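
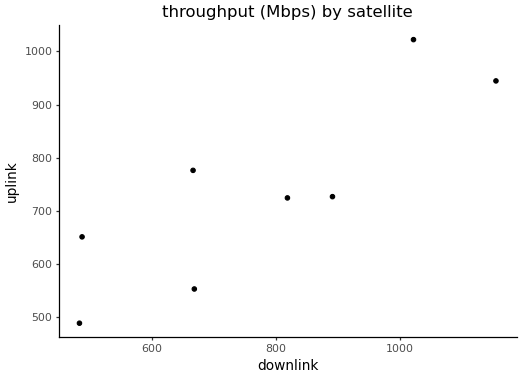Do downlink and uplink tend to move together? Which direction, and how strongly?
Points are positively correlated; strong (|r| ≈ 0.8).

positive, strong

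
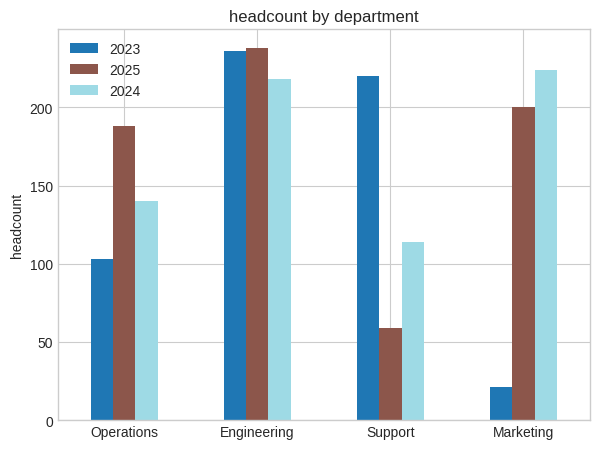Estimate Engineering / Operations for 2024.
Engineering ≈ 220, Operations ≈ 140; 220/140 ≈ 1.57.

≈ 1.57×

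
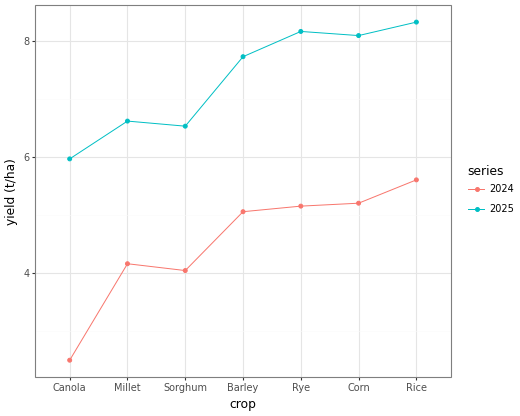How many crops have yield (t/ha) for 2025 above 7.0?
4

Above 7.0: Barley, Rye, Corn, Rice.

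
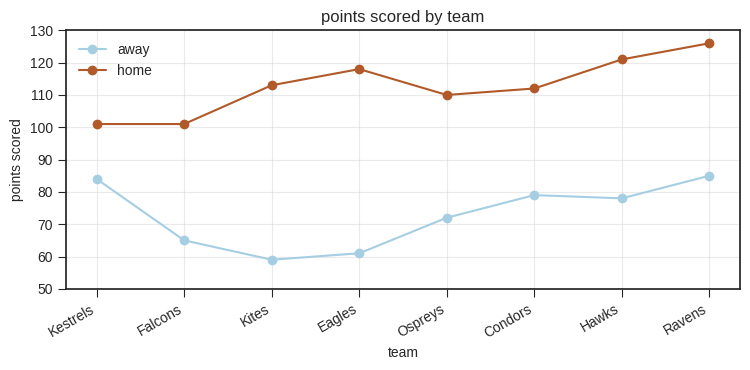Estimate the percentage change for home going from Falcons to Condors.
Falcons ≈ 100, Condors ≈ 110; (110 − 100) / 100 ≈ +10%.

≈ +10%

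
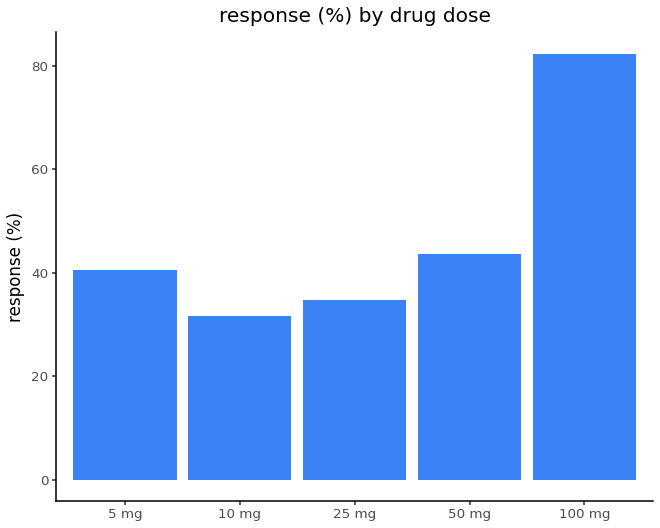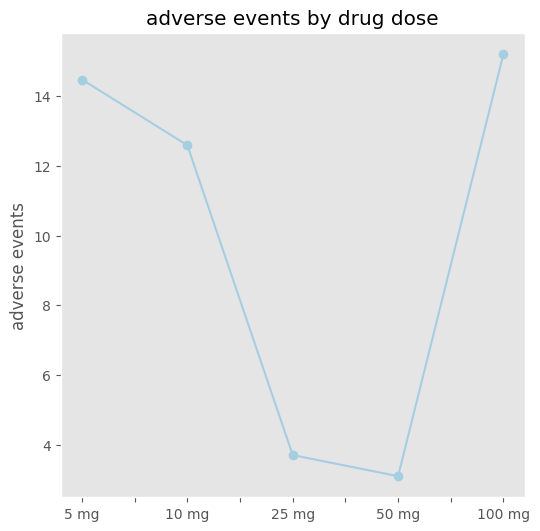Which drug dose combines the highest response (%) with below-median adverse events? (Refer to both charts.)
50 mg

Chart 2 median adverse events ≈ 12; below-median drug doses: 25 mg, 50 mg. Among those, 50 mg has the highest response (%) (≈ 40).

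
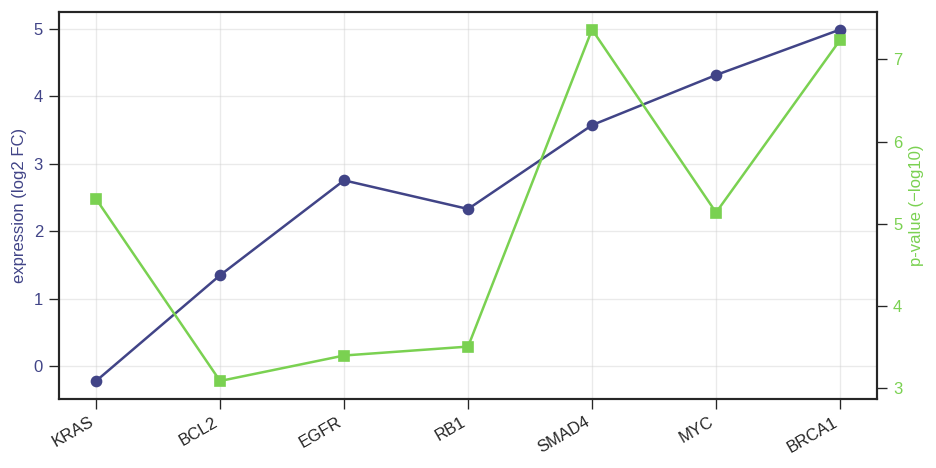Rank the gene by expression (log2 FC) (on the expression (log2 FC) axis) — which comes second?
MYC

Top 3 (on the expression (log2 FC) axis): BRCA1 ≈ 5.0, MYC ≈ 4.5, SMAD4 ≈ 3.5.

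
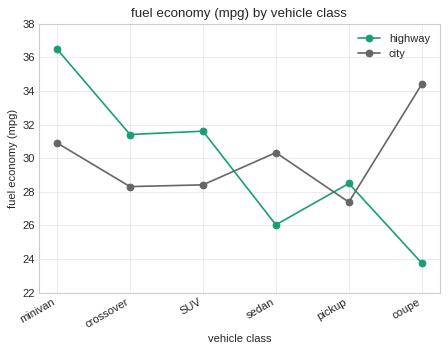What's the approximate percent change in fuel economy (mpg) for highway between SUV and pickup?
≈ -12.5%

SUV ≈ 32, pickup ≈ 28; (28 − 32) / 32 ≈ -12.5%.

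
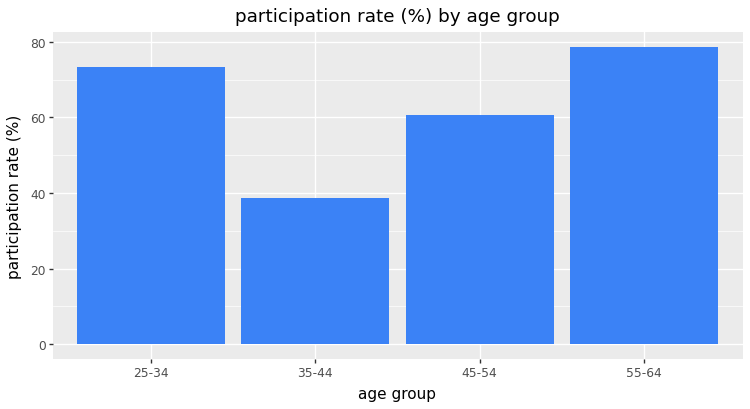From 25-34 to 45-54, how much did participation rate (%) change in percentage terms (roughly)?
≈ -14.3%

25-34 ≈ 70, 45-54 ≈ 60; (60 − 70) / 70 ≈ -14.3%.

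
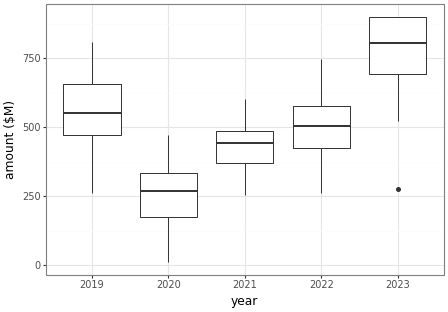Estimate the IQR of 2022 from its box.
≈ 150

Q3 ≈ 600, Q1 ≈ 450; IQR ≈ 150.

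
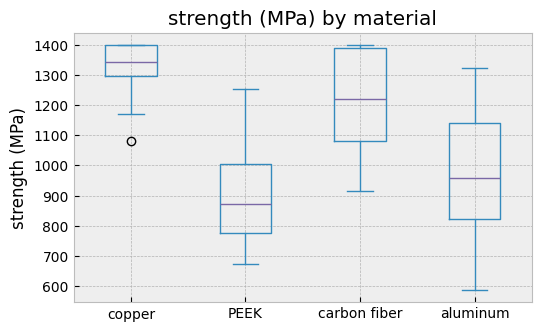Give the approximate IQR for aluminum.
≈ 350

Q3 ≈ 1150, Q1 ≈ 800; IQR ≈ 350.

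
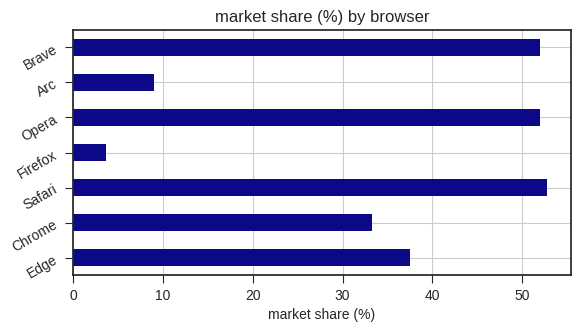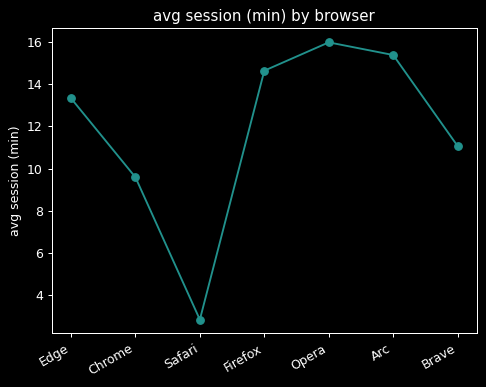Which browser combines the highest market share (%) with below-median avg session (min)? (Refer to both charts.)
Chart 2 median avg session (min) ≈ 14; below-median browsers: Chrome, Safari, Brave. Among those, Safari has the highest market share (%) (≈ 55).

Safari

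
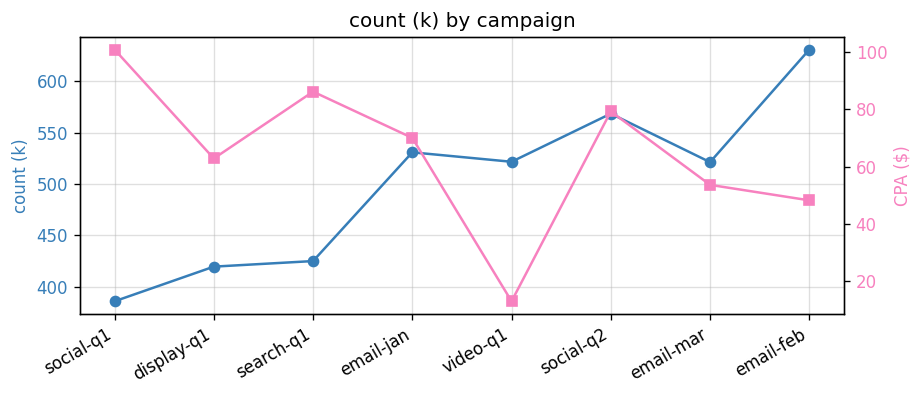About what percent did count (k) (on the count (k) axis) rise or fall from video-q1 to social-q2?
video-q1 ≈ 525, social-q2 ≈ 575; (575 − 525) / 525 ≈ +9.5%.

≈ +9.5%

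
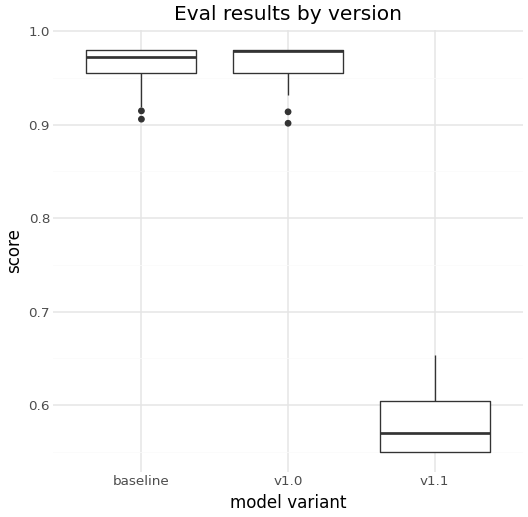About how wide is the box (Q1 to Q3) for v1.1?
Q3 ≈ 0.60, Q1 ≈ 0.55; IQR ≈ 0.05.

≈ 0.05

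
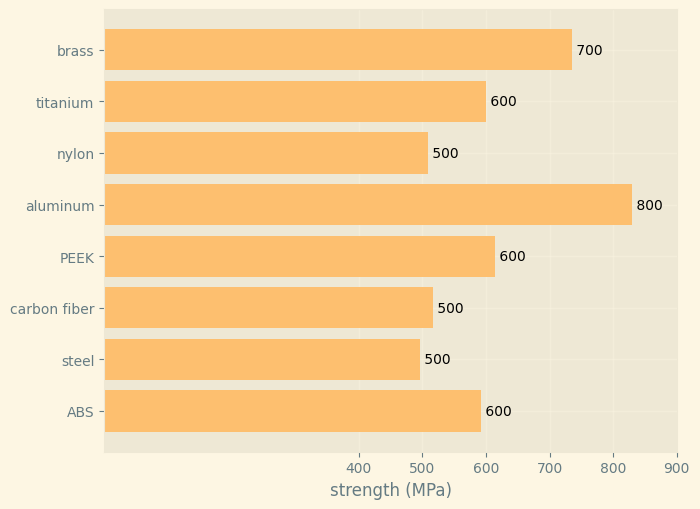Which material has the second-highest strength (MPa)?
Top 3: aluminum ≈ 800, brass ≈ 700, PEEK ≈ 600.

brass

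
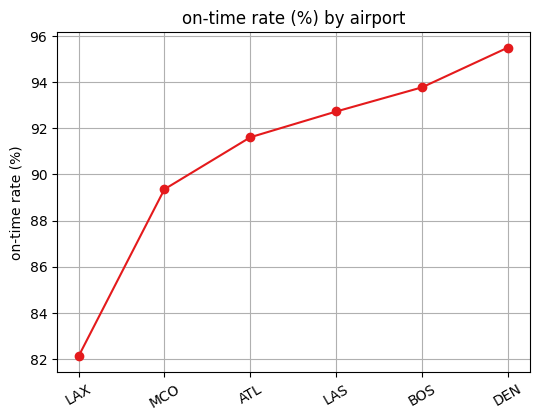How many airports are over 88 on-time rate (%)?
Above 88: MCO, ATL, LAS, BOS, DEN.

5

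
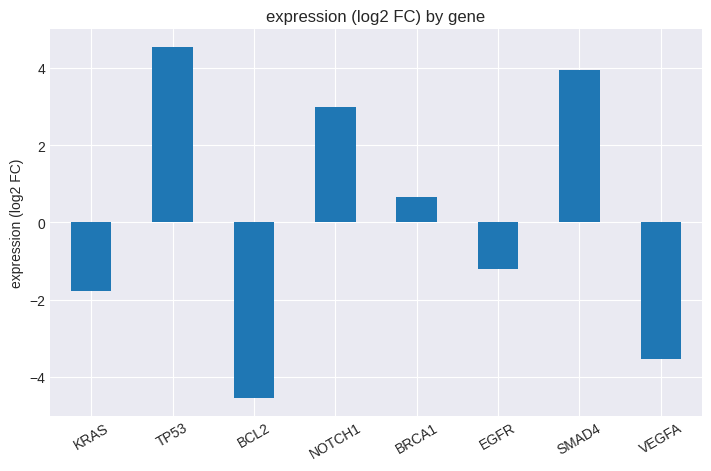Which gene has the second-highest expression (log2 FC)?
SMAD4

Top 3: TP53 ≈ 5, SMAD4 ≈ 4, NOTCH1 ≈ 3.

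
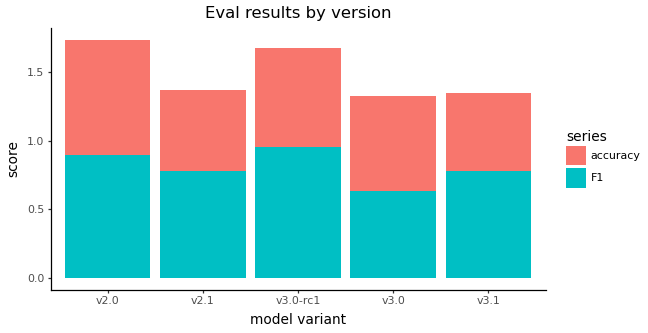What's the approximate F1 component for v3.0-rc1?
F1 top ≈ 1.0, bottom ≈ 0.0; segment ≈ 1.0.

≈ 1.0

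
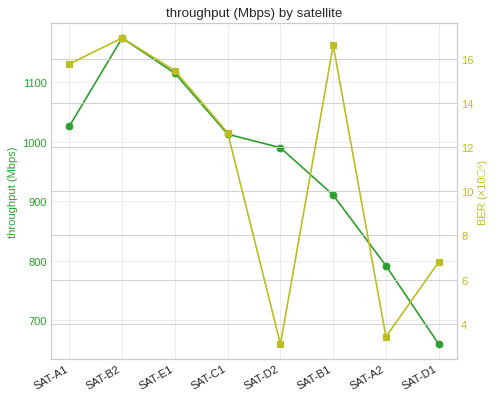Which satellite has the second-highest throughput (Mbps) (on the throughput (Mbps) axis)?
Top 3 (on the throughput (Mbps) axis): SAT-B2 ≈ 1150, SAT-E1 ≈ 1100, SAT-A1 ≈ 1050.

SAT-E1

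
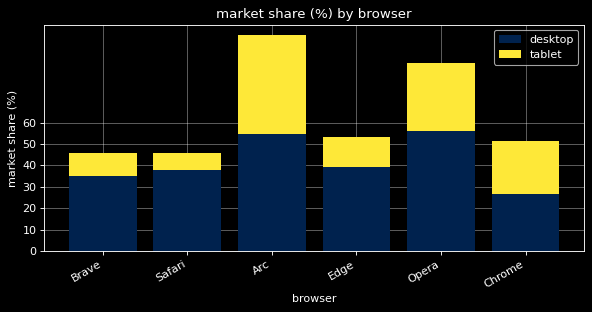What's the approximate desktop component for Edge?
desktop top ≈ 40, bottom ≈ 0; segment ≈ 40.

≈ 40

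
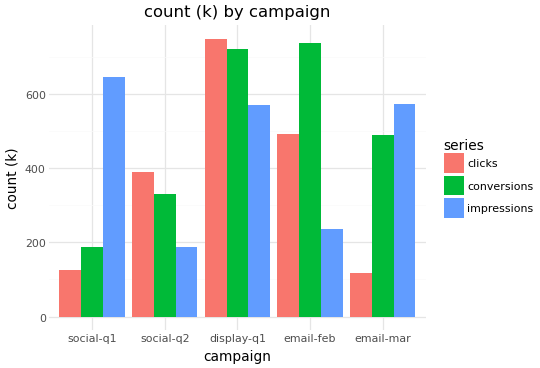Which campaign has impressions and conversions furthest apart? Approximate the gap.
email-feb, ≈ 500 k

email-feb: impressions ≈ 200, conversions ≈ 700 → gap ≈ 500. Next-largest (social-q1) is only ≈ 400.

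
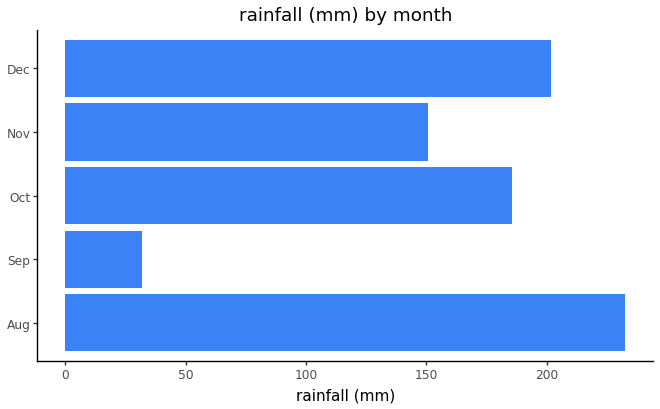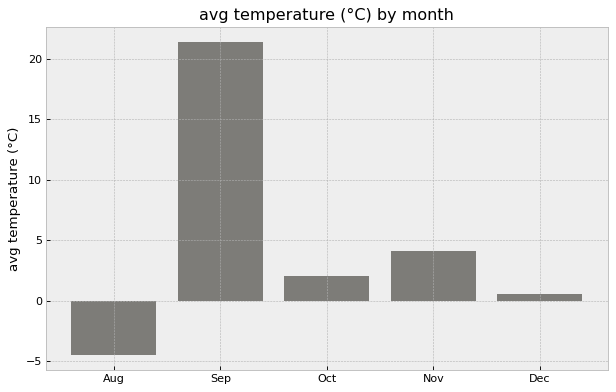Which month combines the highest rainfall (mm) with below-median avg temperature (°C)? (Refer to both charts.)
Chart 2 median avg temperature (°C) ≈ 2; below-median months: Aug, Dec. Among those, Aug has the highest rainfall (mm) (≈ 225).

Aug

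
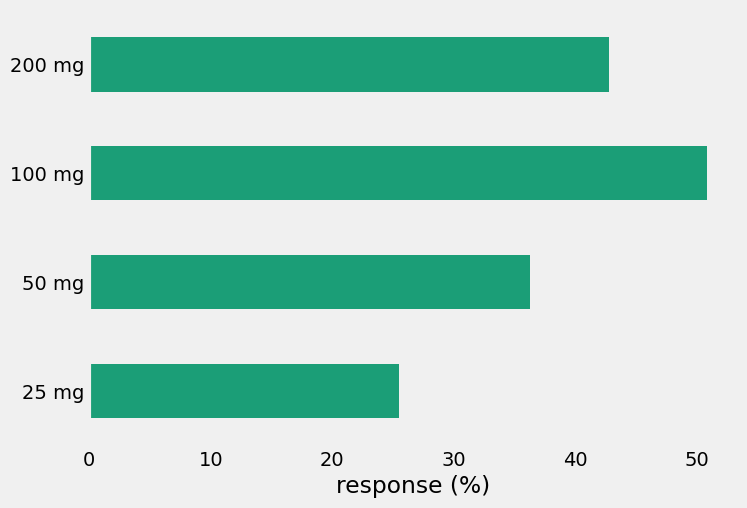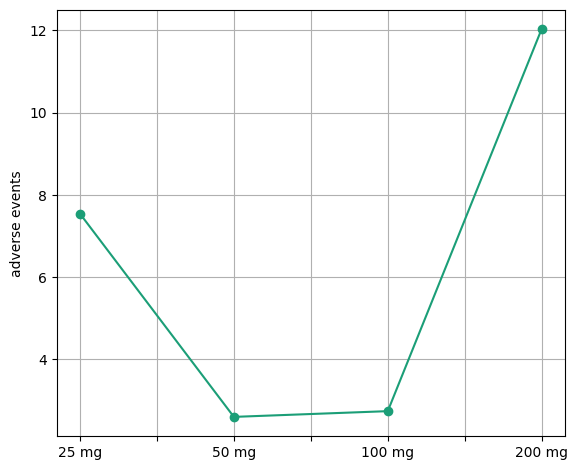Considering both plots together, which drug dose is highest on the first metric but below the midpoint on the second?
100 mg

Chart 2 median adverse events ≈ 6; below-median drug doses: 50 mg, 100 mg. Among those, 100 mg has the highest response (%) (≈ 50).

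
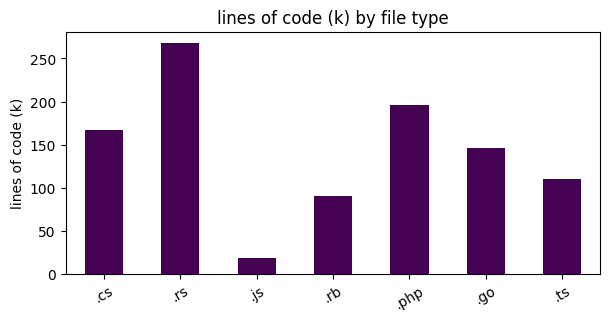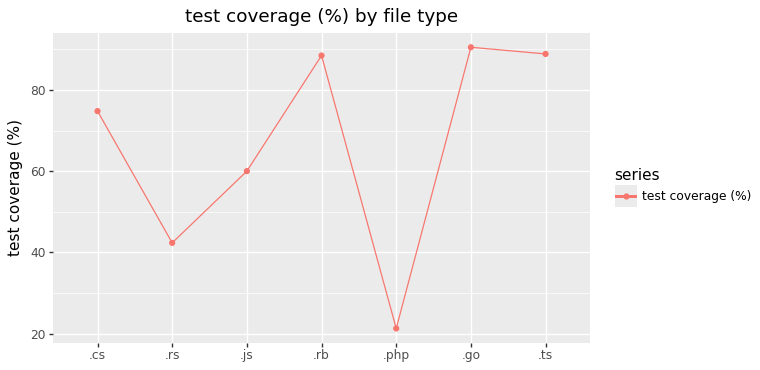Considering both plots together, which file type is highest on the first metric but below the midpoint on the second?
.rs

Chart 2 median test coverage (%) ≈ 70; below-median file types: .rs, .js, .php. Among those, .rs has the highest lines of code (k) (≈ 275).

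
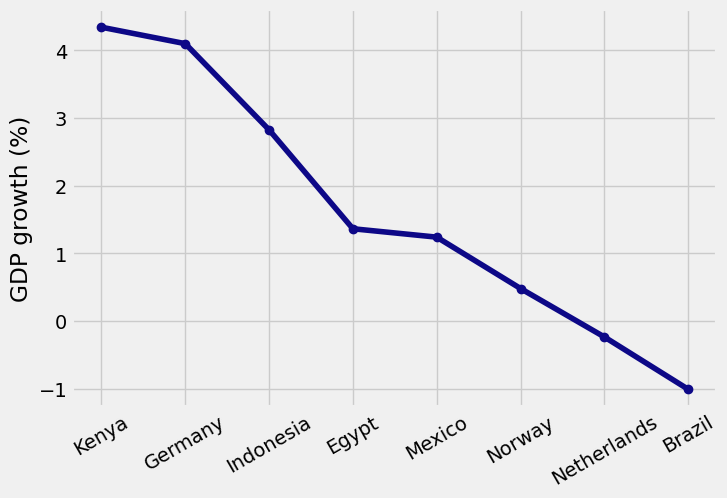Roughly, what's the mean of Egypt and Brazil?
(1.5 + -1.0) / 2 ≈ 0.25.

≈ 0.25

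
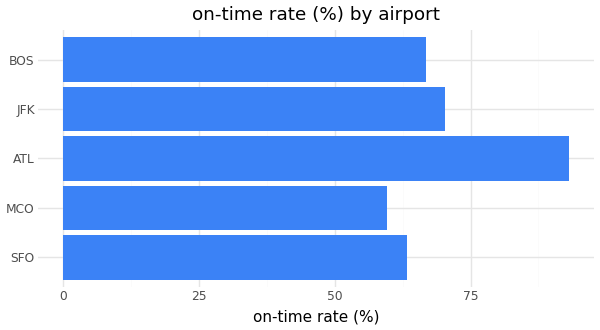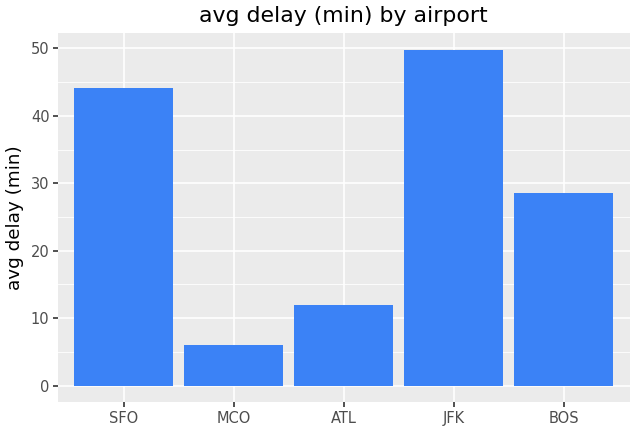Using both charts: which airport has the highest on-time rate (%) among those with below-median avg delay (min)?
ATL

Chart 2 median avg delay (min) ≈ 30; below-median airports: MCO, ATL. Among those, ATL has the highest on-time rate (%) (≈ 90).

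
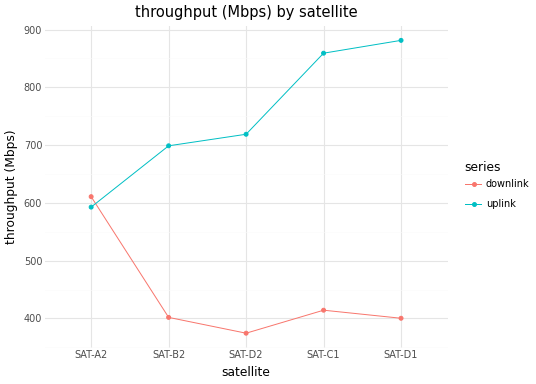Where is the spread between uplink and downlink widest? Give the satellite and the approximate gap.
SAT-D1: uplink ≈ 900, downlink ≈ 400 → gap ≈ 500. Next-largest (SAT-C1) is only ≈ 450.

SAT-D1, ≈ 500 Mbps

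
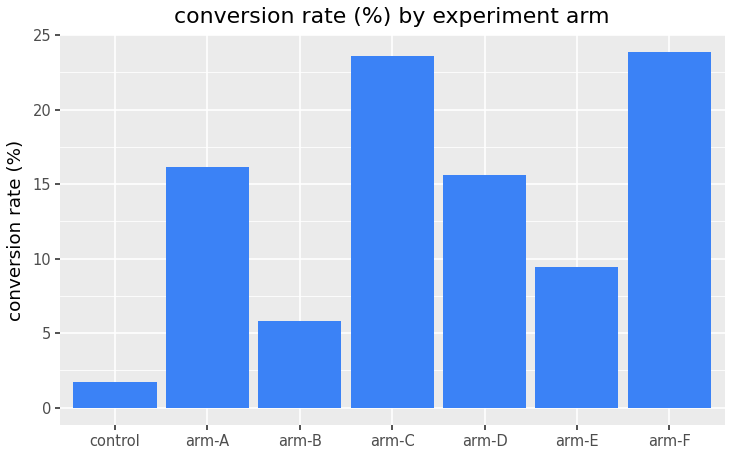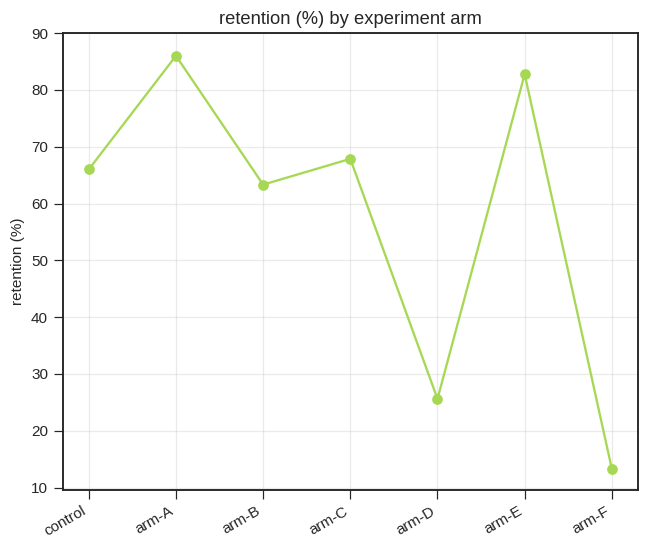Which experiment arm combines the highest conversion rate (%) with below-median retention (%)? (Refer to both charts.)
arm-F

Chart 2 median retention (%) ≈ 70; below-median experiment arms: arm-B, arm-D, arm-F. Among those, arm-F has the highest conversion rate (%) (≈ 25).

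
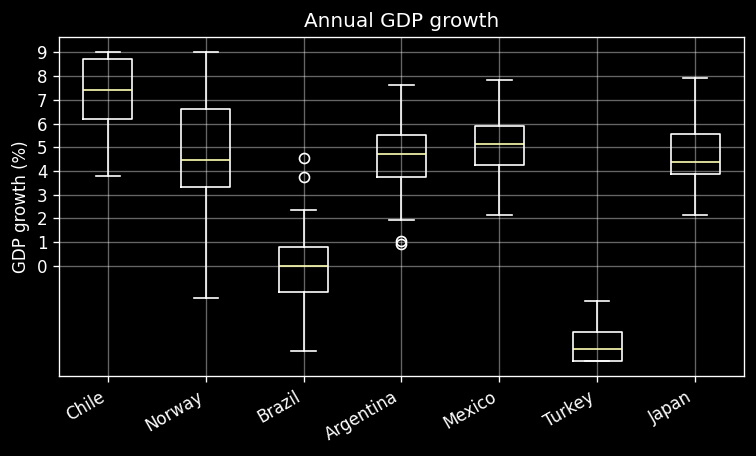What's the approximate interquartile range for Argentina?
≈ 2

Q3 ≈ 6, Q1 ≈ 4; IQR ≈ 2.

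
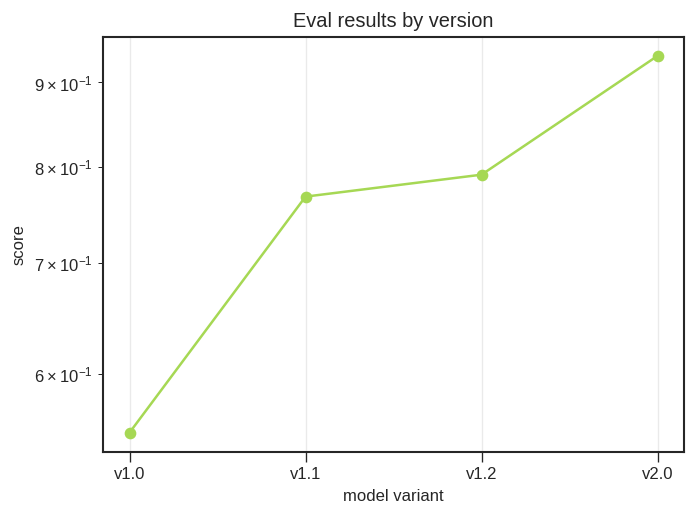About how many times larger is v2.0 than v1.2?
≈ 1.19×

v2.0 ≈ 0.95, v1.2 ≈ 0.80; 0.95/0.80 ≈ 1.19.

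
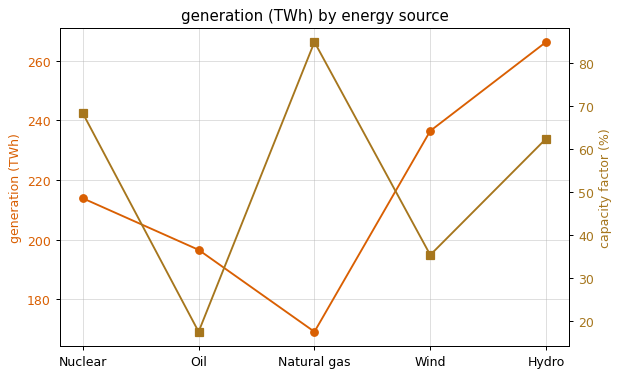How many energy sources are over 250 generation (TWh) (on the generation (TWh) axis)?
1

Above 250: Hydro.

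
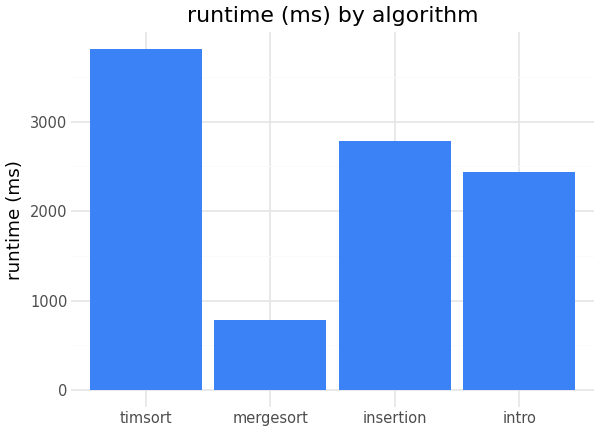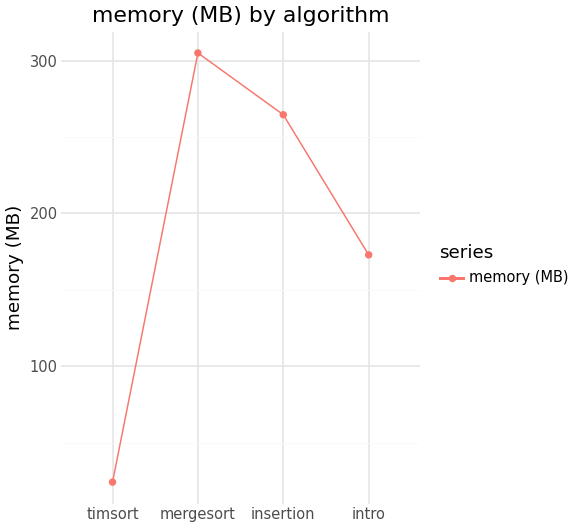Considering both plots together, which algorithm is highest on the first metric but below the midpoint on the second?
timsort

Chart 2 median memory (MB) ≈ 200; below-median algorithms: timsort, intro. Among those, timsort has the highest runtime (ms) (≈ 4000).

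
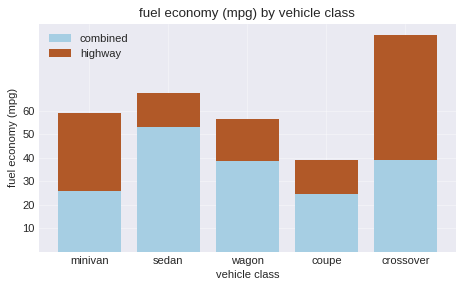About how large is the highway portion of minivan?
≈ 30

highway top ≈ 60, bottom ≈ 30; segment ≈ 30.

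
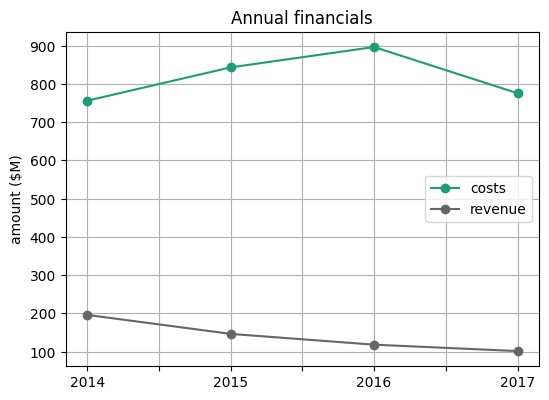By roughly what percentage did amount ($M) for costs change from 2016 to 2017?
≈ -11.1%

2016 ≈ 900, 2017 ≈ 800; (800 − 900) / 900 ≈ -11.1%.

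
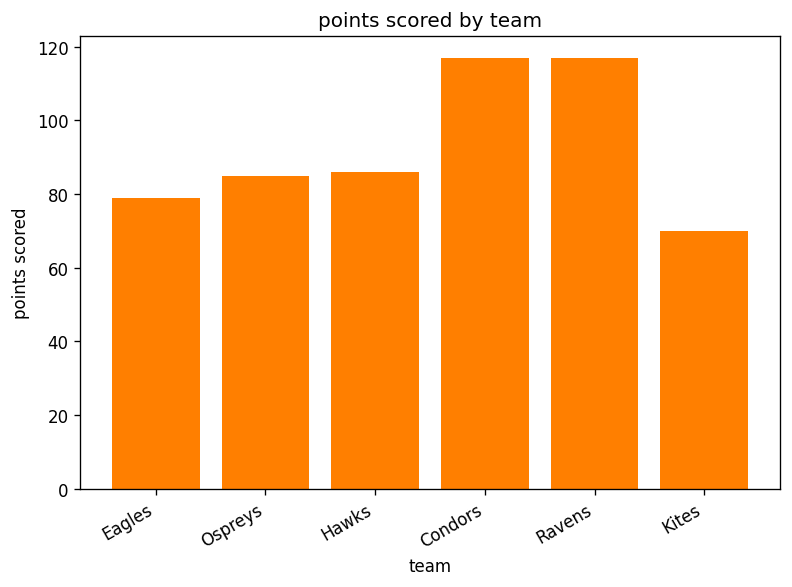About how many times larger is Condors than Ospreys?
≈ 1.5×

Condors ≈ 120, Ospreys ≈ 80; 120/80 ≈ 1.5.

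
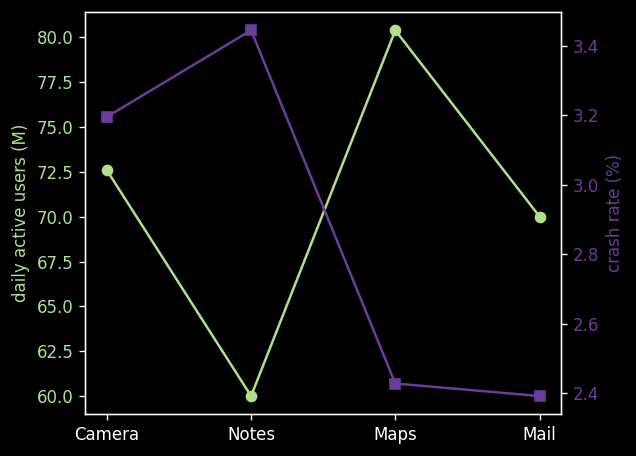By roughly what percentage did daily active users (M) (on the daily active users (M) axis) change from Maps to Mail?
Maps ≈ 80, Mail ≈ 70; (70 − 80) / 80 ≈ -12.5%.

≈ -12.5%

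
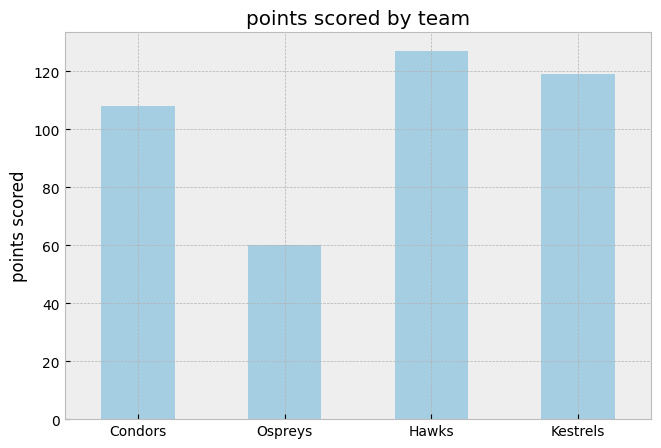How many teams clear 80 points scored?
3

Above 80: Condors, Hawks, Kestrels.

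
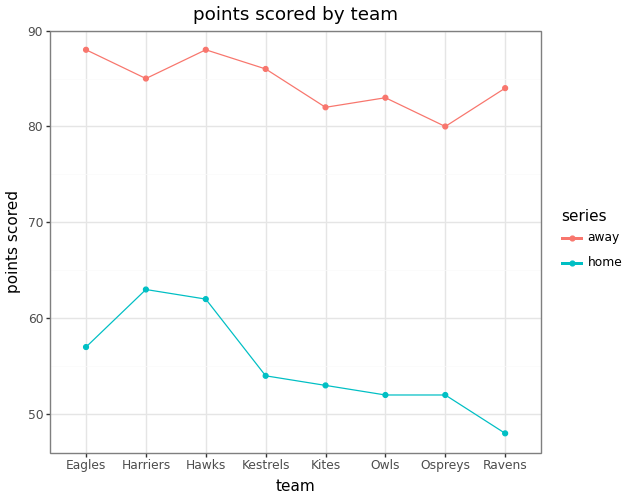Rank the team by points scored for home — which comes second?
Top 3 for home: Harriers ≈ 65, Hawks ≈ 60, Eagles ≈ 55.

Hawks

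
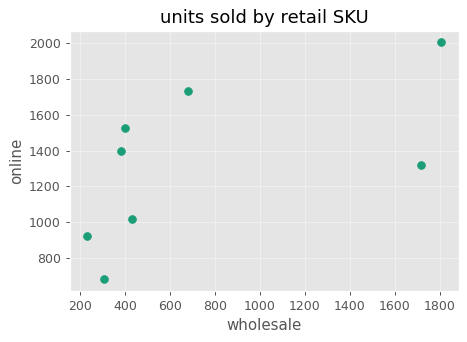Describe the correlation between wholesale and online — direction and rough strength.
Points are positively correlated; moderate (|r| ≈ 0.6).

positive, moderate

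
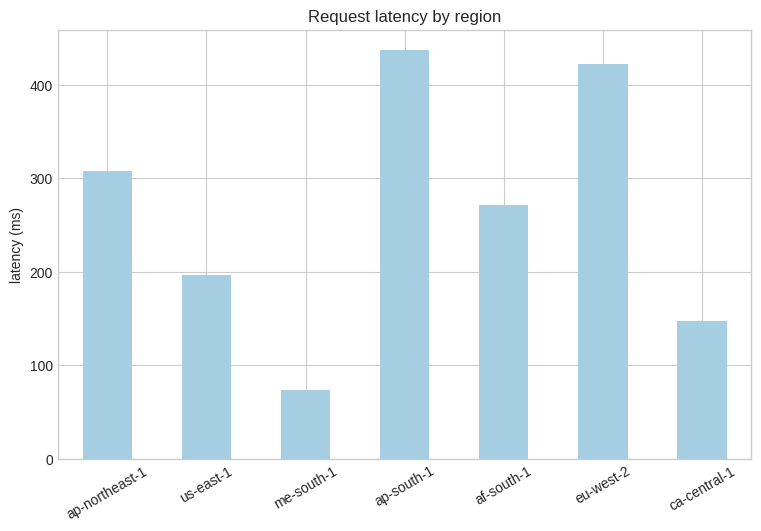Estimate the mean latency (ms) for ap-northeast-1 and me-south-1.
≈ 175

(300 + 50) / 2 ≈ 175.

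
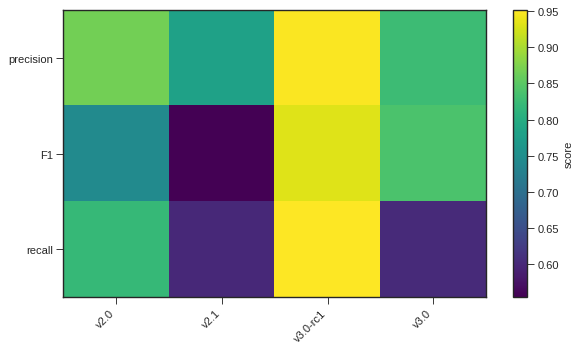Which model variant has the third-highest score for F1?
Top 4 for F1: v3.0-rc1 ≈ 0.95, v3.0 ≈ 0.85, v2.0 ≈ 0.75, v2.1 ≈ 0.55.

v2.0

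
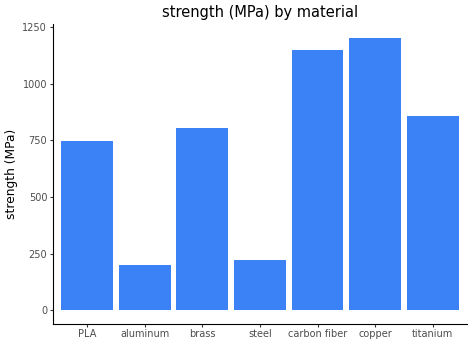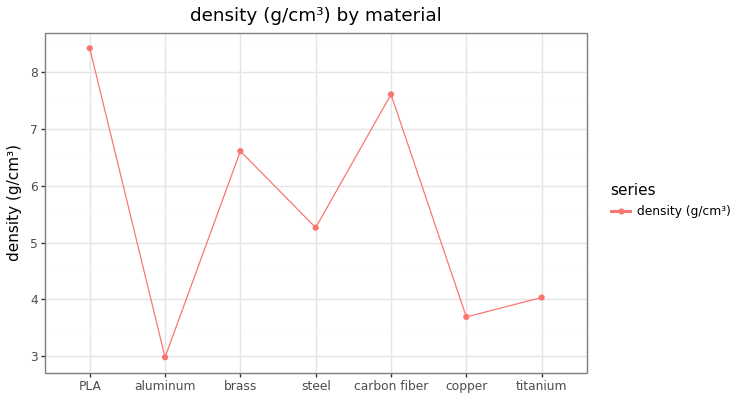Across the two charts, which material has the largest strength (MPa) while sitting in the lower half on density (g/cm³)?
copper

Chart 2 median density (g/cm³) ≈ 5; below-median materials: aluminum, copper, titanium. Among those, copper has the highest strength (MPa) (≈ 1200).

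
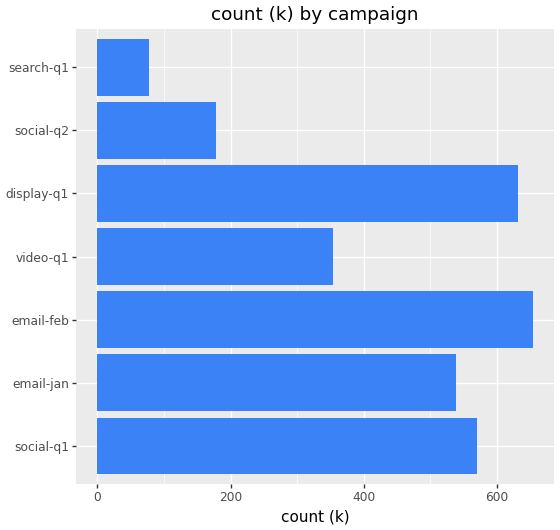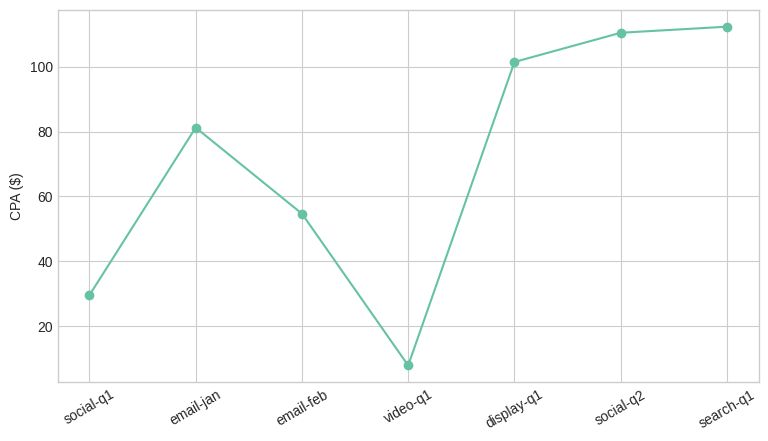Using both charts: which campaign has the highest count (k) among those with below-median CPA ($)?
email-feb

Chart 2 median CPA ($) ≈ 80; below-median campaigns: social-q1, email-feb, video-q1. Among those, email-feb has the highest count (k) (≈ 700).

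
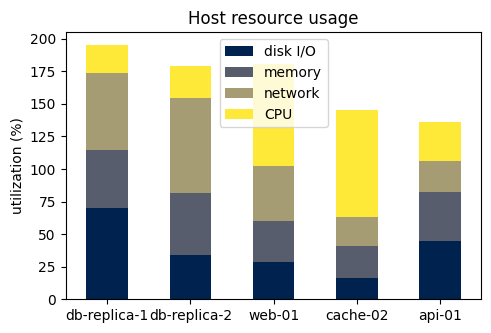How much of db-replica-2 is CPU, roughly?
≈ 20

CPU top ≈ 180, bottom ≈ 160; segment ≈ 20.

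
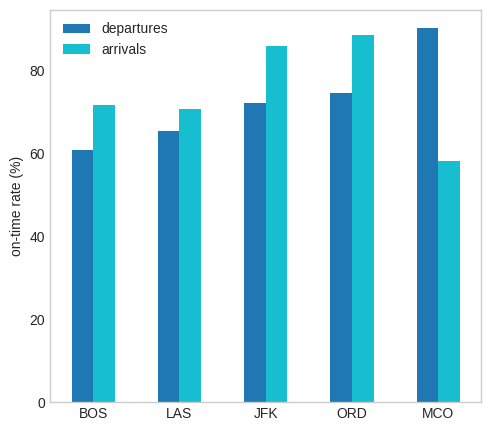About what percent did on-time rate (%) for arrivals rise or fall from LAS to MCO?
≈ -14.3%

LAS ≈ 70, MCO ≈ 60; (60 − 70) / 70 ≈ -14.3%.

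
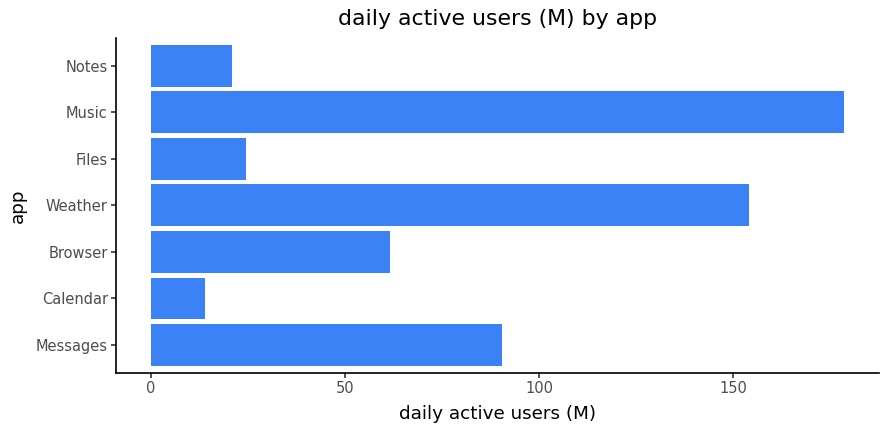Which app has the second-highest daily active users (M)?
Weather

Top 3: Music ≈ 180, Weather ≈ 160, Messages ≈ 100.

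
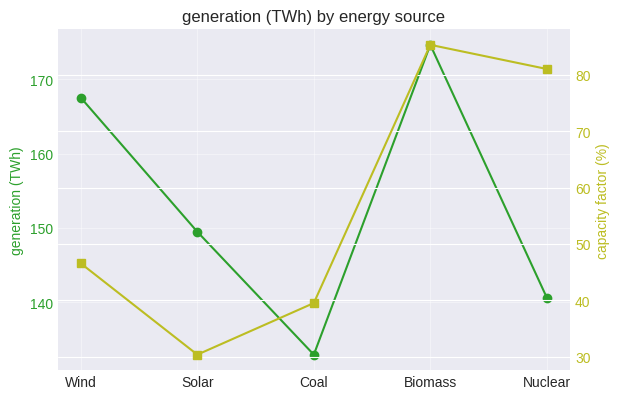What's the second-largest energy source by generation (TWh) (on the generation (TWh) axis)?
Top 3 (on the generation (TWh) axis): Biomass ≈ 175, Wind ≈ 170, Solar ≈ 150.

Wind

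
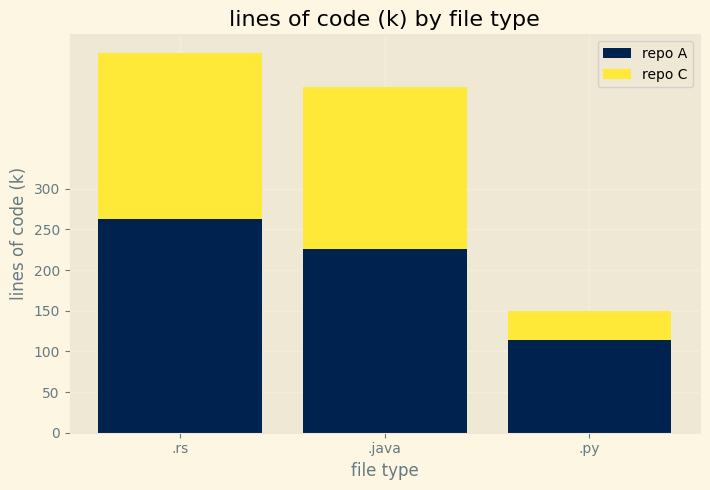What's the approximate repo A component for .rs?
≈ 250

repo A top ≈ 250, bottom ≈ 0; segment ≈ 250.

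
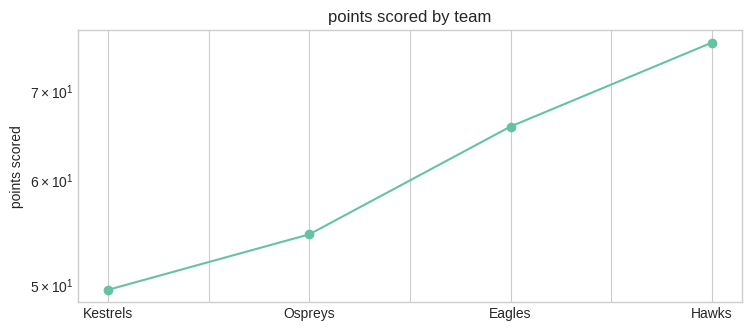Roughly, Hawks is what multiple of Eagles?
Hawks ≈ 75, Eagles ≈ 65; 75/65 ≈ 1.15.

≈ 1.15×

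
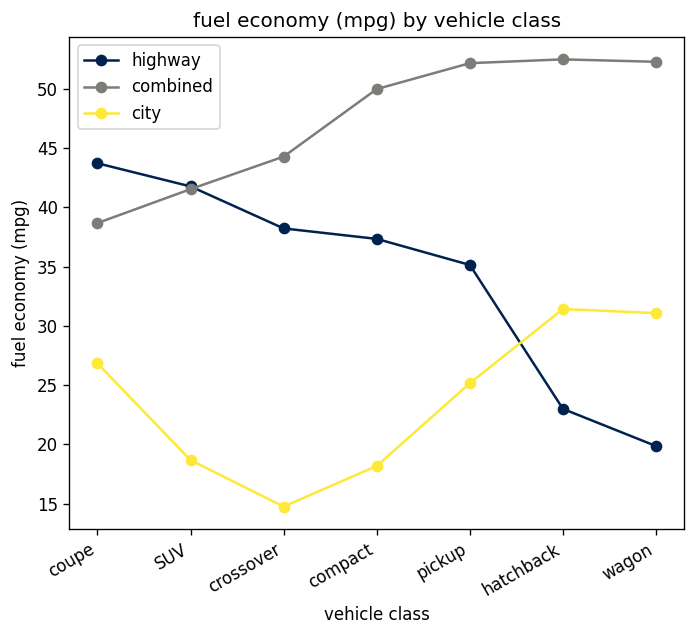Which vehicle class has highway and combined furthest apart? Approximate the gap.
wagon: highway ≈ 20, combined ≈ 50 → gap ≈ 30. Next-largest (hatchback) is only ≈ 25.

wagon, ≈ 30 mpg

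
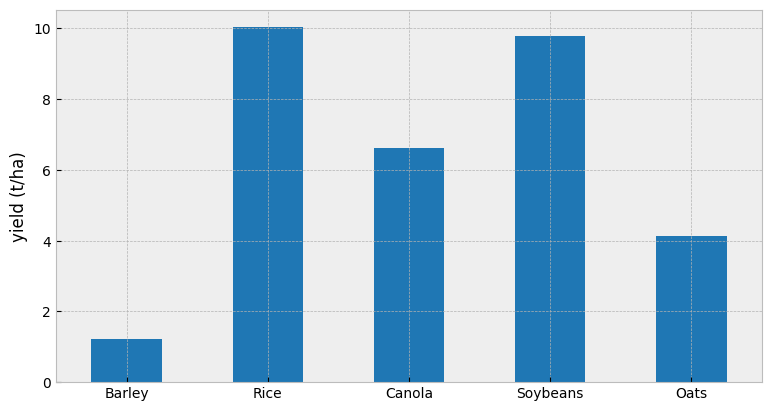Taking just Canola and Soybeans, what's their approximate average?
(7 + 10) / 2 ≈ 8.

≈ 8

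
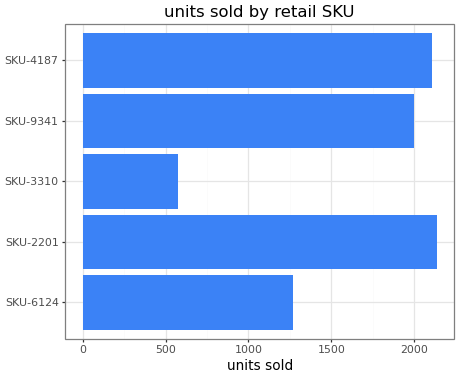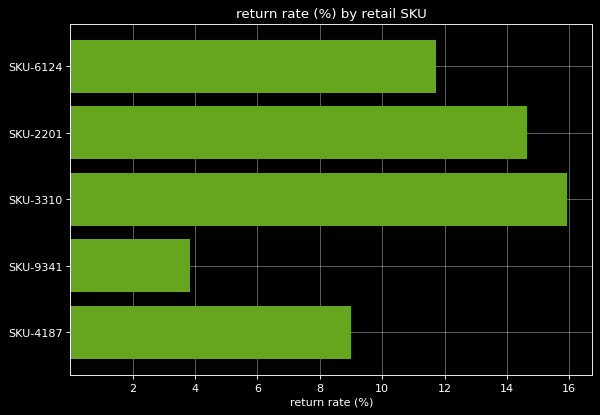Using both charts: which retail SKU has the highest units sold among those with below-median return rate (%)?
Chart 2 median return rate (%) ≈ 12; below-median retail SKUs: SKU-9341, SKU-4187. Among those, SKU-4187 has the highest units sold (≈ 2200).

SKU-4187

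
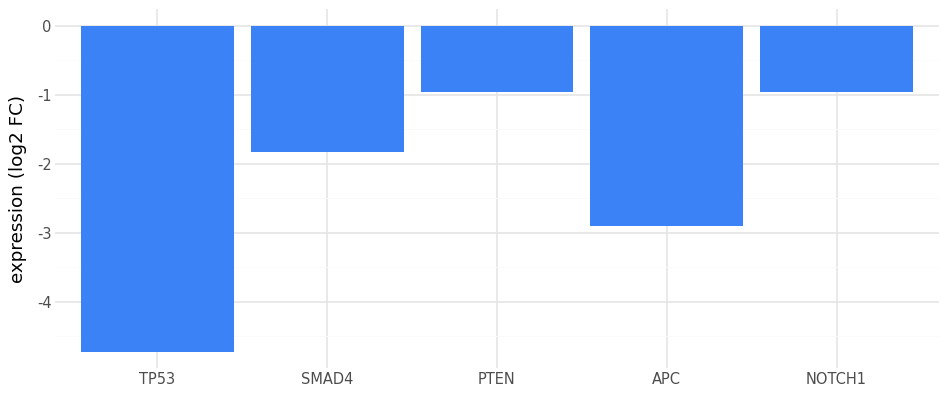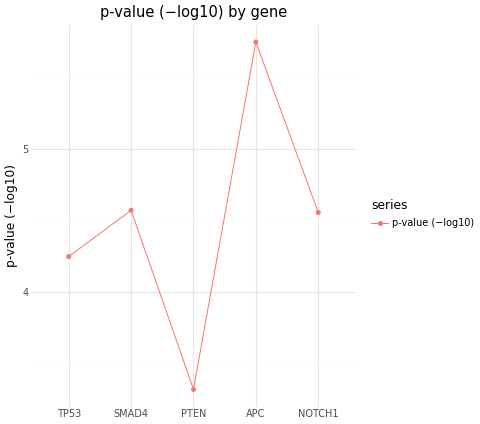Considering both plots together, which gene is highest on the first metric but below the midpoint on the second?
Chart 2 median p-value (−log10) ≈ 5; below-median genes: TP53, PTEN. Among those, PTEN has the highest expression (log2 FC) (≈ -1).

PTEN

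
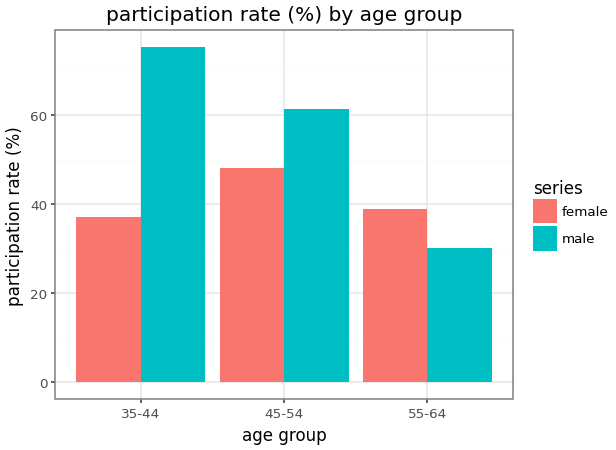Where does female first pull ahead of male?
55-64

45-54: female ≈ 50 vs male ≈ 60 (not yet); 55-64: female ≈ 40 vs male ≈ 30 (first crossover).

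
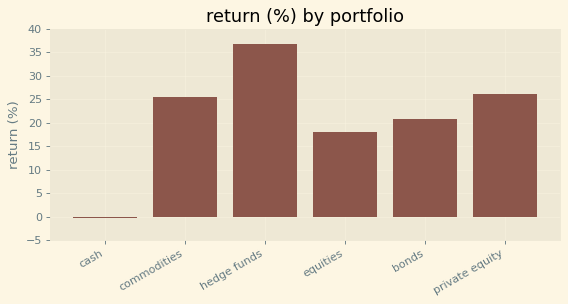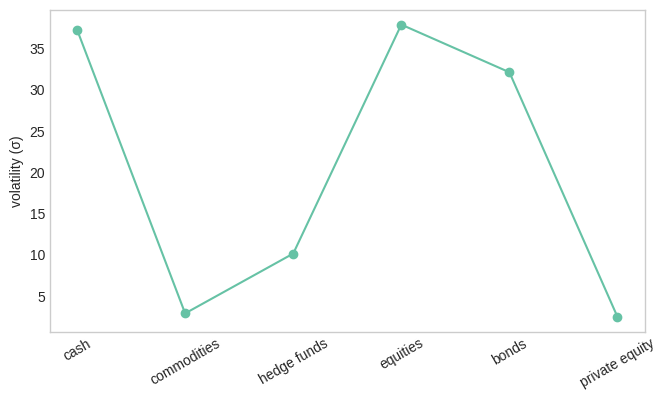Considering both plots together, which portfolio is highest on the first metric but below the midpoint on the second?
Chart 2 median volatility (σ) ≈ 20; below-median portfolios: commodities, hedge funds, private equity. Among those, hedge funds has the highest return (%) (≈ 35).

hedge funds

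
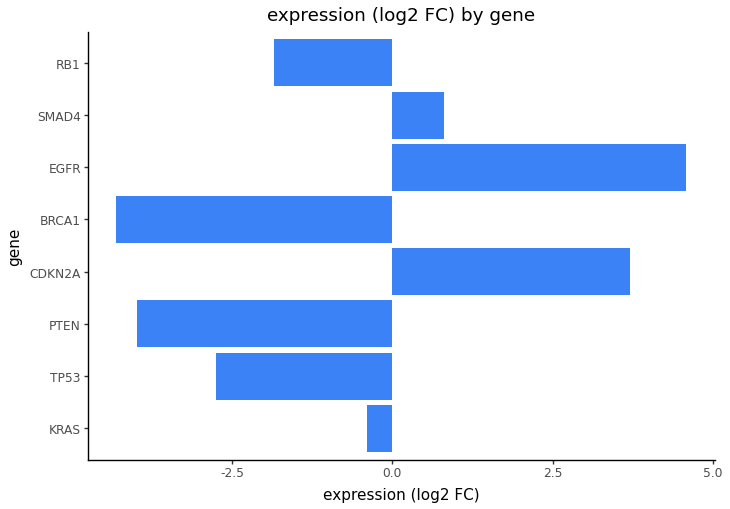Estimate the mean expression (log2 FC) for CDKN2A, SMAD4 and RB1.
≈ 1

(4 + 1 + -2) / 3 ≈ 1.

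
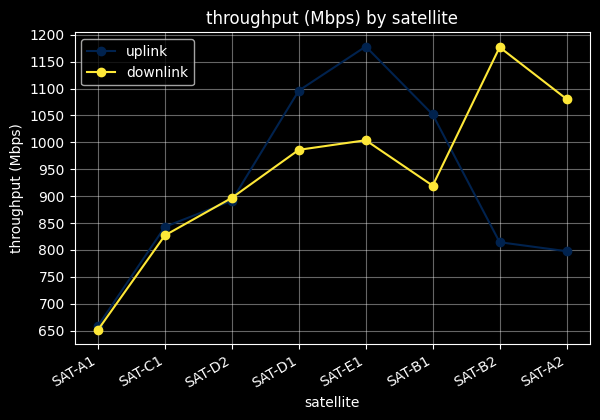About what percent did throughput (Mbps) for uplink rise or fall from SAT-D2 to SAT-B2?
SAT-D2 ≈ 900, SAT-B2 ≈ 800; (800 − 900) / 900 ≈ -11.1%.

≈ -11.1%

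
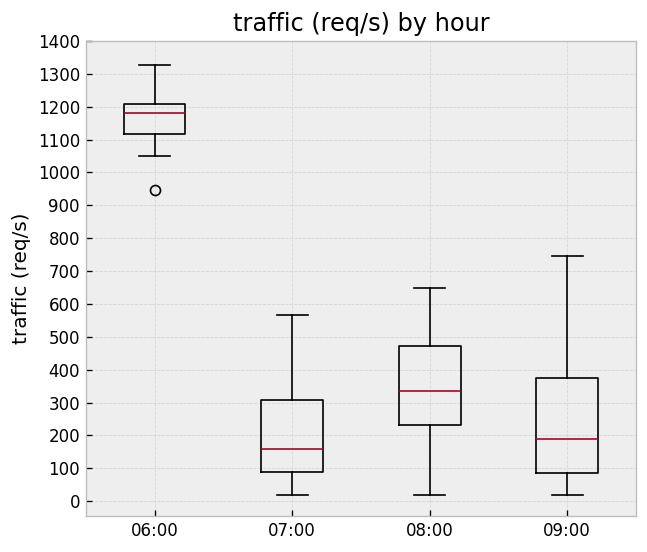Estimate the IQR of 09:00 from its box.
Q3 ≈ 400, Q1 ≈ 100; IQR ≈ 300.

≈ 300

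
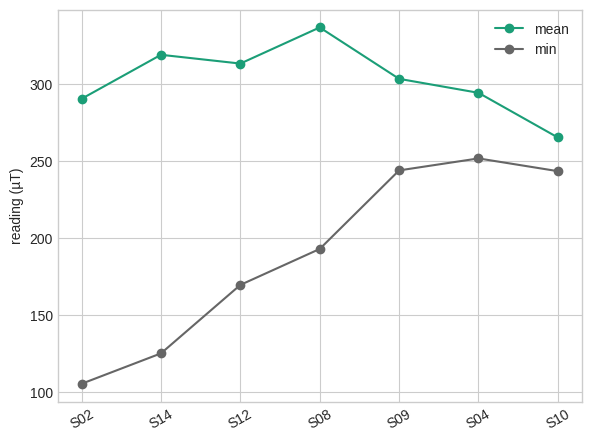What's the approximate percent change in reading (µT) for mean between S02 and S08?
S02 ≈ 300, S08 ≈ 340; (340 − 300) / 300 ≈ +13.3%.

≈ +13.3%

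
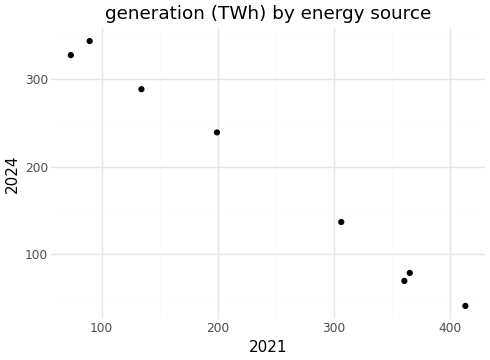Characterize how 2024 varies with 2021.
negative, strong

Points are negatively correlated; strong (|r| ≈ 1.0).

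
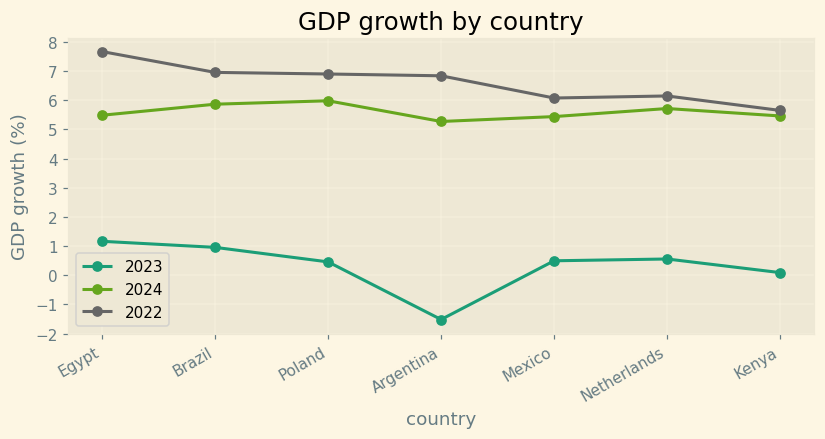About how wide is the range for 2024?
Max Poland ≈ 6, min Argentina ≈ 5; range ≈ 1.

≈ 1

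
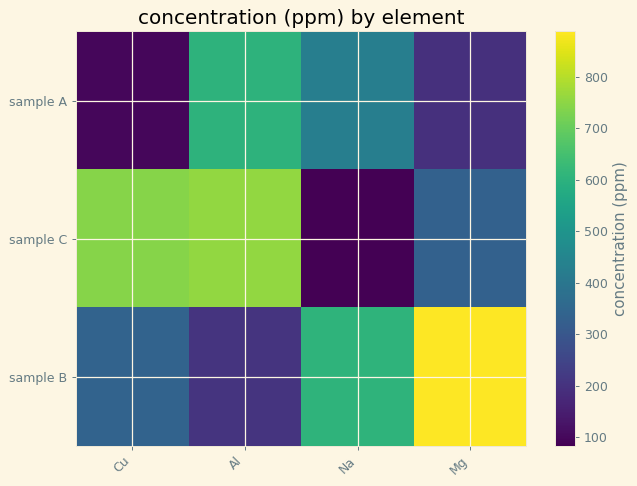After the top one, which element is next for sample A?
Top 3 for sample A: Al ≈ 600, Na ≈ 400, Mg ≈ 200.

Na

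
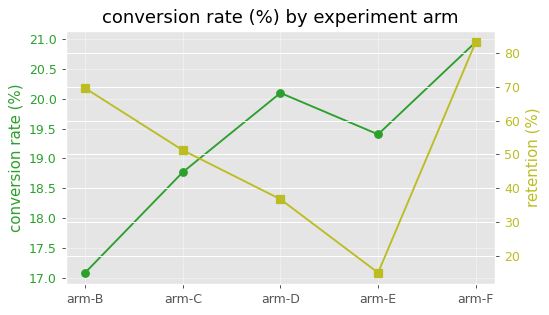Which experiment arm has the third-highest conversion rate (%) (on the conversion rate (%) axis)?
Top 4 (on the conversion rate (%) axis): arm-F ≈ 21.0, arm-D ≈ 20.0, arm-E ≈ 19.5, arm-C ≈ 19.0.

arm-E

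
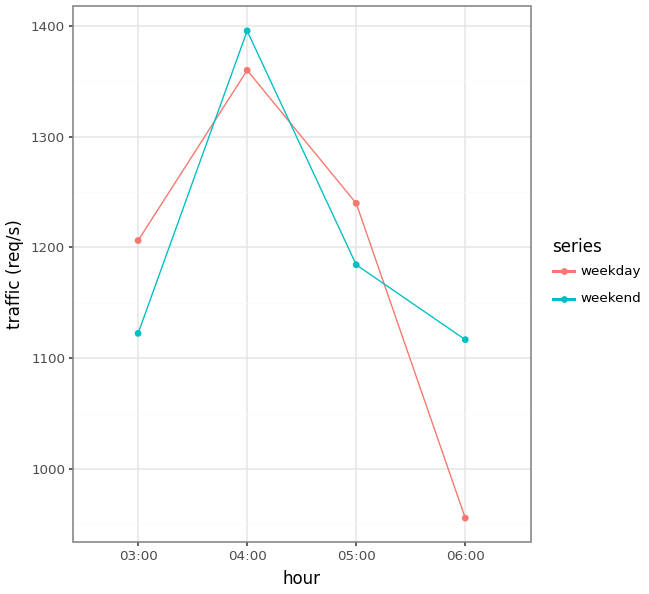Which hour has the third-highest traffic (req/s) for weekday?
03:00

Top 4 for weekday: 04:00 ≈ 1350, 05:00 ≈ 1250, 03:00 ≈ 1200, 06:00 ≈ 950.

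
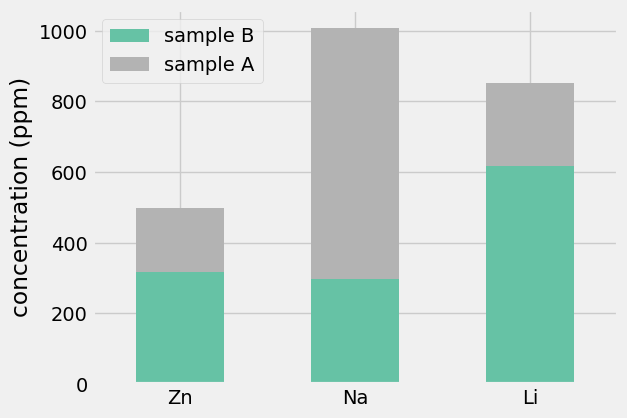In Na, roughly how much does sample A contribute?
sample A top ≈ 1000, bottom ≈ 300; segment ≈ 700.

≈ 700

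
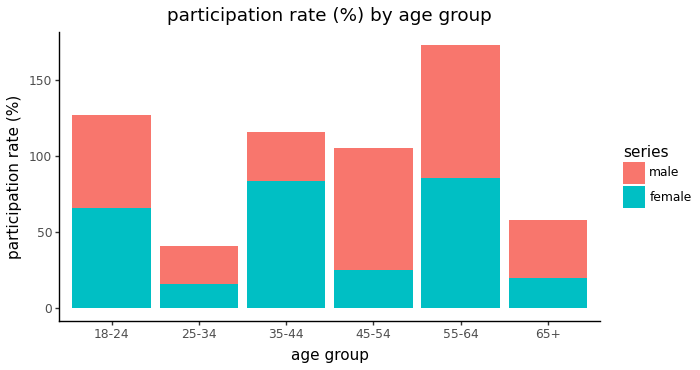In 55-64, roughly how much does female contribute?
female top ≈ 80, bottom ≈ 0; segment ≈ 80.

≈ 80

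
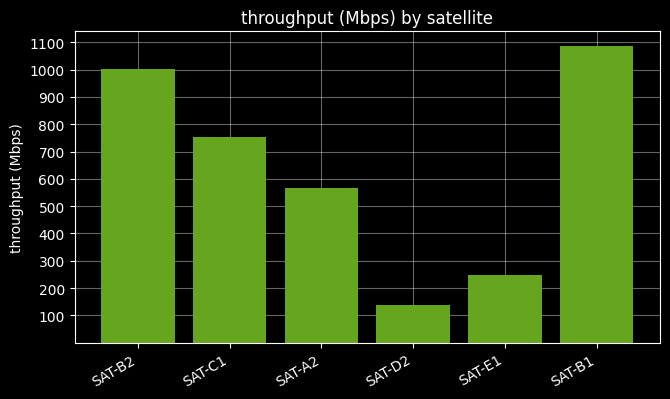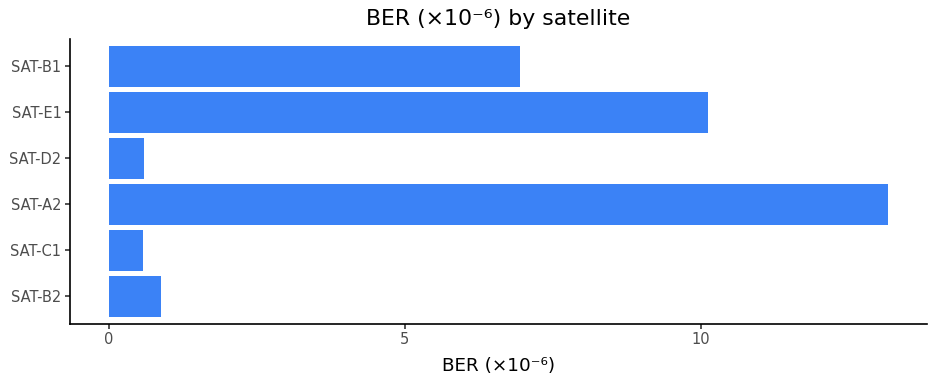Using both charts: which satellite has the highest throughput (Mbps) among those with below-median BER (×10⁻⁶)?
SAT-B2

Chart 2 median BER (×10⁻⁶) ≈ 4; below-median satellites: SAT-B2, SAT-C1, SAT-D2. Among those, SAT-B2 has the highest throughput (Mbps) (≈ 1000).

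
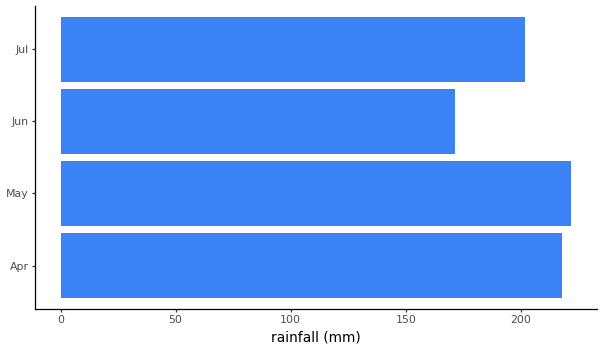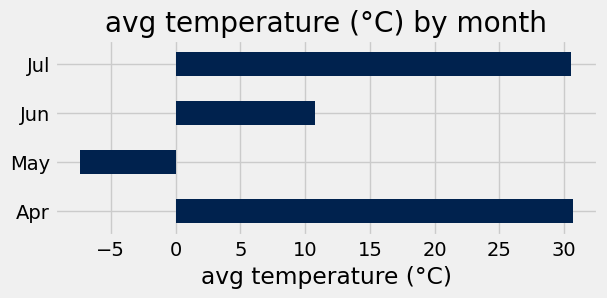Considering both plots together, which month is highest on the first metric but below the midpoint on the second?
Chart 2 median avg temperature (°C) ≈ 20; below-median months: May, Jun. Among those, May has the highest rainfall (mm) (≈ 225).

May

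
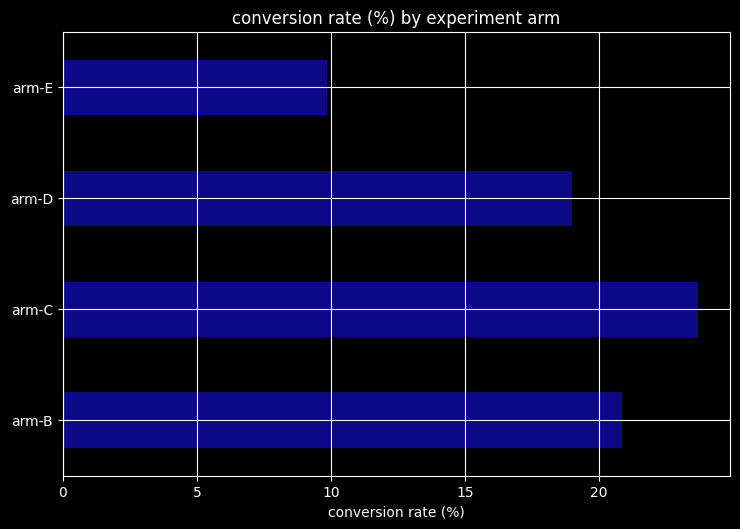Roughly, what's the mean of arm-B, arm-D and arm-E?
≈ 16

(20 + 18 + 10) / 3 ≈ 16.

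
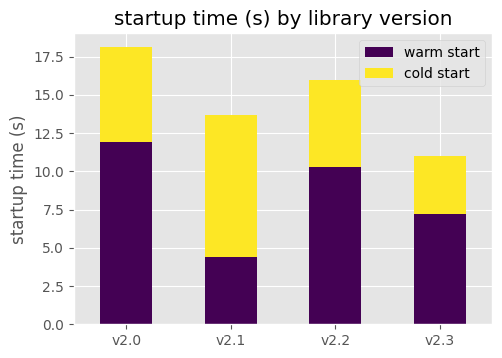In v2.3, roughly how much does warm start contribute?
≈ 8

warm start top ≈ 8, bottom ≈ 0; segment ≈ 8.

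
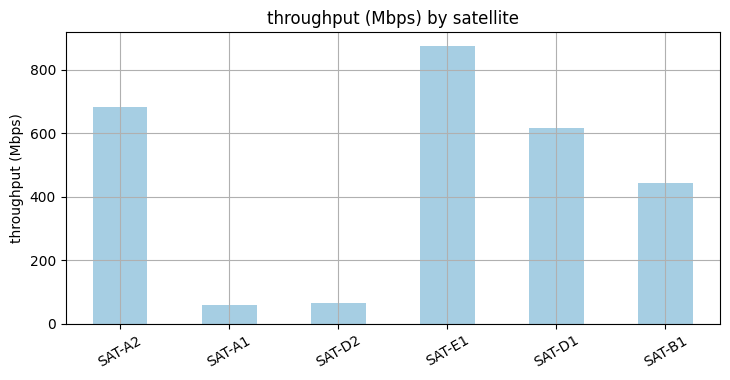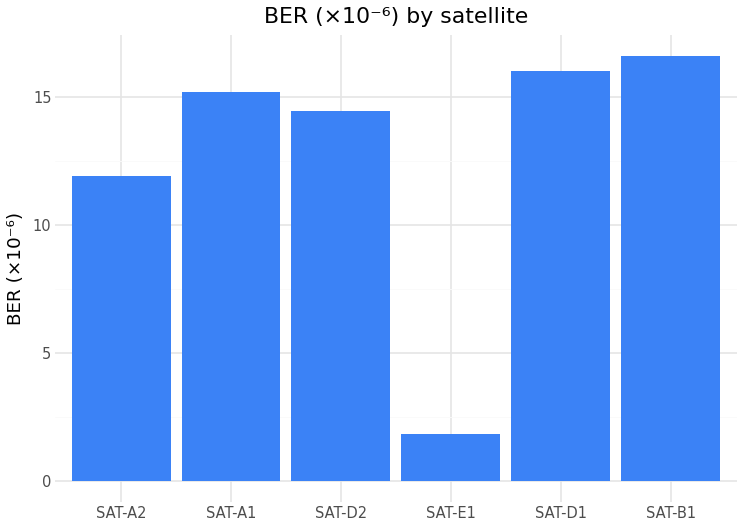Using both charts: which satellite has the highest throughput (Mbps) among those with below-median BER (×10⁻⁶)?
SAT-E1

Chart 2 median BER (×10⁻⁶) ≈ 14; below-median satellites: SAT-A2, SAT-D2, SAT-E1. Among those, SAT-E1 has the highest throughput (Mbps) (≈ 900).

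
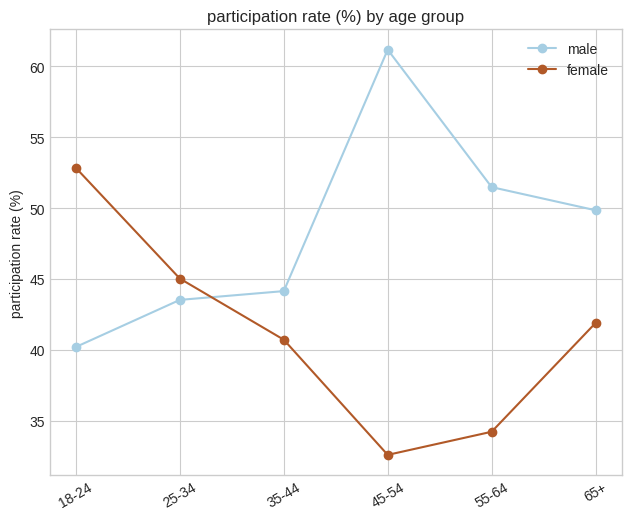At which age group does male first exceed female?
35-44

25-34: male ≈ 45 vs female ≈ 45 (not yet); 35-44: male ≈ 45 vs female ≈ 40 (first crossover).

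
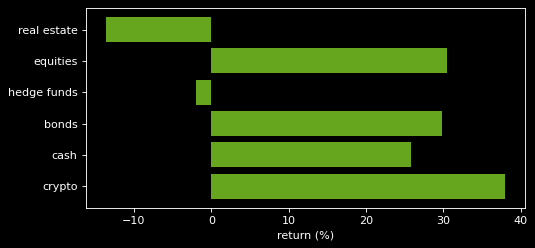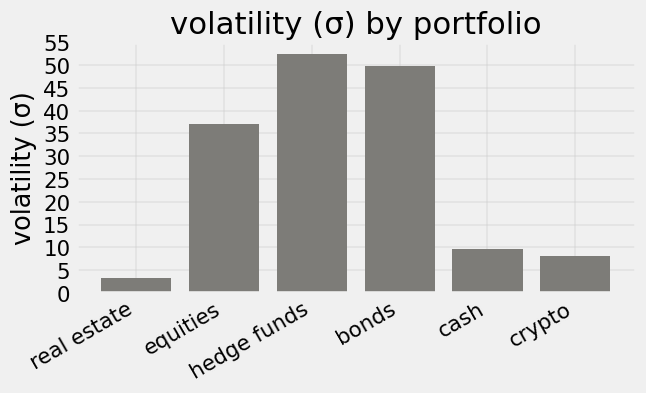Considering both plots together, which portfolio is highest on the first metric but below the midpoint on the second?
crypto

Chart 2 median volatility (σ) ≈ 25; below-median portfolios: real estate, cash, crypto. Among those, crypto has the highest return (%) (≈ 40).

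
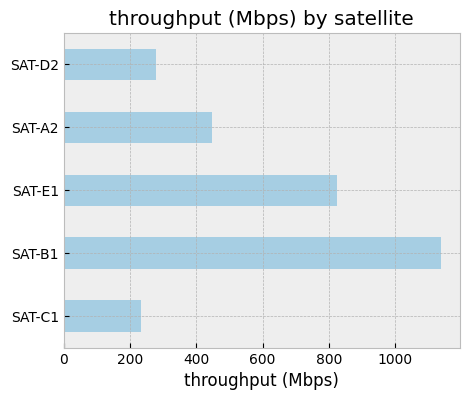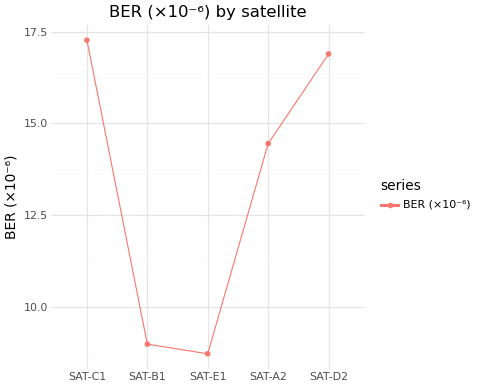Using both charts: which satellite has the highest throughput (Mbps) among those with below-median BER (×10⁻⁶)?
Chart 2 median BER (×10⁻⁶) ≈ 14; below-median satellites: SAT-B1, SAT-E1. Among those, SAT-B1 has the highest throughput (Mbps) (≈ 1200).

SAT-B1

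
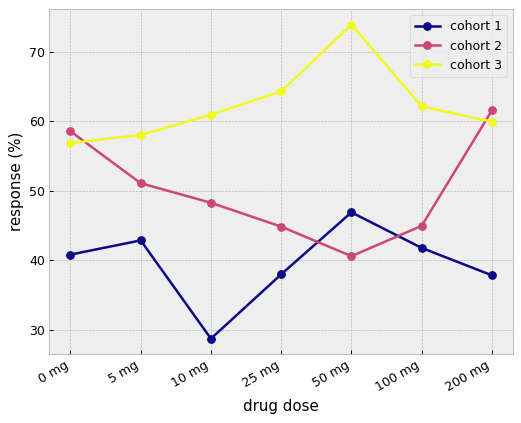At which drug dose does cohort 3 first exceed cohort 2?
0 mg: cohort 3 ≈ 55 vs cohort 2 ≈ 60 (not yet); 5 mg: cohort 3 ≈ 60 vs cohort 2 ≈ 50 (first crossover).

5 mg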